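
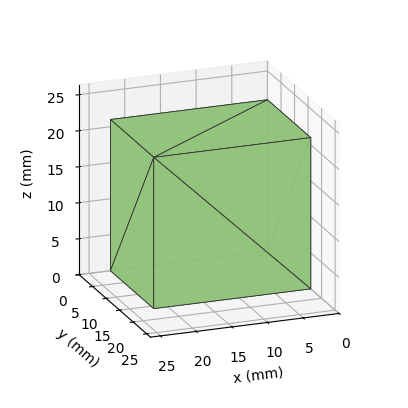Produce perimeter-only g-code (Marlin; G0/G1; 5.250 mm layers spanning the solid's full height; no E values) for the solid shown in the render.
Reading the render: the shape is a rectangular box, roughly 22 × 16 mm footprint and 21 mm tall (dimensions read to the nearest mm from the axis ticks). For the g-code, the solid's height is divided into equal slices at the stated Δz and each level perimeter traced with G1 moves after a G0 lift.

; perimeter-only toolpath
G21 ; units = mm
G90 ; absolute positioning
G28 ; home
; layer 1
G0 Z5.250
G0 X0.000 Y0.000
G1 X22.000 Y0.000
G1 X22.000 Y16.000
G1 X0.000 Y16.000
G1 X0.000 Y0.000
; layer 2
G0 Z10.500
G0 X0.000 Y0.000
G1 X22.000 Y0.000
G1 X22.000 Y16.000
G1 X0.000 Y16.000
G1 X0.000 Y0.000
; layer 3
G0 Z15.750
G0 X0.000 Y0.000
G1 X22.000 Y0.000
G1 X22.000 Y16.000
G1 X0.000 Y16.000
G1 X0.000 Y0.000
; layer 4
G0 Z21.000
G0 X0.000 Y0.000
G1 X22.000 Y0.000
G1 X22.000 Y16.000
G1 X0.000 Y16.000
G1 X0.000 Y0.000
M2 ; end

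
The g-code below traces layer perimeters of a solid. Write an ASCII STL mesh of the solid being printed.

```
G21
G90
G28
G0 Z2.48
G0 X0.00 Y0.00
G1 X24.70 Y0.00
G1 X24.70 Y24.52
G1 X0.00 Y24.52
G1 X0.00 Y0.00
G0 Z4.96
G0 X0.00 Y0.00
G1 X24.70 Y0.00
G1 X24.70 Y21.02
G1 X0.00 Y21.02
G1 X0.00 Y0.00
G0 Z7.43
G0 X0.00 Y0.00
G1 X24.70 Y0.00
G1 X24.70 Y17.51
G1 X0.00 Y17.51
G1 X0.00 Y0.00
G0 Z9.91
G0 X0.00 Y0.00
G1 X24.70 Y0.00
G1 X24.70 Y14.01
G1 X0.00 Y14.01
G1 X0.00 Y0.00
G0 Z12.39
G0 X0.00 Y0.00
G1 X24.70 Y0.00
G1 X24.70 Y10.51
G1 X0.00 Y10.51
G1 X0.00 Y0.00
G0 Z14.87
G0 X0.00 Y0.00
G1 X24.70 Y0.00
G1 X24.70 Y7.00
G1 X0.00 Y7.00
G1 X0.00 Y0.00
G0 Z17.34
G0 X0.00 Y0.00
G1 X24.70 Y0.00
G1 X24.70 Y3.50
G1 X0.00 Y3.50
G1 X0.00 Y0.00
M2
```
solid part
  facet normal 0.0000 0.0000 -1.0000
    outer loop
      vertex 24.70 28.02 0.00
      vertex 24.70 0.00 0.00
      vertex 0.00 0.00 0.00
    endloop
  endfacet
  facet normal 0.0000 0.0000 -1.0000
    outer loop
      vertex 0.00 28.02 0.00
      vertex 24.70 28.02 0.00
      vertex 0.00 0.00 0.00
    endloop
  endfacet
  facet normal 0.0000 -1.0000 0.0000
    outer loop
      vertex 0.00 0.00 0.00
      vertex 24.70 0.00 0.00
      vertex 24.70 0.00 19.82
    endloop
  endfacet
  facet normal 0.0000 -1.0000 0.0000
    outer loop
      vertex 0.00 0.00 0.00
      vertex 24.70 0.00 19.82
      vertex 0.00 0.00 19.82
    endloop
  endfacet
  facet normal 0.0000 0.5775 0.8164
    outer loop
      vertex 0.00 0.00 19.82
      vertex 24.70 0.00 19.82
      vertex 24.70 28.02 0.00
    endloop
  endfacet
  facet normal 0.0000 0.5775 0.8164
    outer loop
      vertex 0.00 0.00 19.82
      vertex 24.70 28.02 0.00
      vertex 0.00 28.02 0.00
    endloop
  endfacet
  facet normal -1.0000 0.0000 0.0000
    outer loop
      vertex 0.00 0.00 19.82
      vertex 0.00 28.02 0.00
      vertex 0.00 0.00 0.00
    endloop
  endfacet
  facet normal 1.0000 0.0000 0.0000
    outer loop
      vertex 24.70 0.00 0.00
      vertex 24.70 28.02 0.00
      vertex 24.70 0.00 19.82
    endloop
  endfacet
endsolid part

The G0 Z moves step by Δz≈2.48 mm. The G1 loops shrink linearly with z, so the solid tapers from its base footprint up to z≈19.8. Closing with a flat bottom cap and the tapered top and triangulating gives 8 facets — a wedge (ramp): 24.7 × 28 mm base, rising to 19.8 mm along the y=0 edge and sloping linearly to z=0 at y=28.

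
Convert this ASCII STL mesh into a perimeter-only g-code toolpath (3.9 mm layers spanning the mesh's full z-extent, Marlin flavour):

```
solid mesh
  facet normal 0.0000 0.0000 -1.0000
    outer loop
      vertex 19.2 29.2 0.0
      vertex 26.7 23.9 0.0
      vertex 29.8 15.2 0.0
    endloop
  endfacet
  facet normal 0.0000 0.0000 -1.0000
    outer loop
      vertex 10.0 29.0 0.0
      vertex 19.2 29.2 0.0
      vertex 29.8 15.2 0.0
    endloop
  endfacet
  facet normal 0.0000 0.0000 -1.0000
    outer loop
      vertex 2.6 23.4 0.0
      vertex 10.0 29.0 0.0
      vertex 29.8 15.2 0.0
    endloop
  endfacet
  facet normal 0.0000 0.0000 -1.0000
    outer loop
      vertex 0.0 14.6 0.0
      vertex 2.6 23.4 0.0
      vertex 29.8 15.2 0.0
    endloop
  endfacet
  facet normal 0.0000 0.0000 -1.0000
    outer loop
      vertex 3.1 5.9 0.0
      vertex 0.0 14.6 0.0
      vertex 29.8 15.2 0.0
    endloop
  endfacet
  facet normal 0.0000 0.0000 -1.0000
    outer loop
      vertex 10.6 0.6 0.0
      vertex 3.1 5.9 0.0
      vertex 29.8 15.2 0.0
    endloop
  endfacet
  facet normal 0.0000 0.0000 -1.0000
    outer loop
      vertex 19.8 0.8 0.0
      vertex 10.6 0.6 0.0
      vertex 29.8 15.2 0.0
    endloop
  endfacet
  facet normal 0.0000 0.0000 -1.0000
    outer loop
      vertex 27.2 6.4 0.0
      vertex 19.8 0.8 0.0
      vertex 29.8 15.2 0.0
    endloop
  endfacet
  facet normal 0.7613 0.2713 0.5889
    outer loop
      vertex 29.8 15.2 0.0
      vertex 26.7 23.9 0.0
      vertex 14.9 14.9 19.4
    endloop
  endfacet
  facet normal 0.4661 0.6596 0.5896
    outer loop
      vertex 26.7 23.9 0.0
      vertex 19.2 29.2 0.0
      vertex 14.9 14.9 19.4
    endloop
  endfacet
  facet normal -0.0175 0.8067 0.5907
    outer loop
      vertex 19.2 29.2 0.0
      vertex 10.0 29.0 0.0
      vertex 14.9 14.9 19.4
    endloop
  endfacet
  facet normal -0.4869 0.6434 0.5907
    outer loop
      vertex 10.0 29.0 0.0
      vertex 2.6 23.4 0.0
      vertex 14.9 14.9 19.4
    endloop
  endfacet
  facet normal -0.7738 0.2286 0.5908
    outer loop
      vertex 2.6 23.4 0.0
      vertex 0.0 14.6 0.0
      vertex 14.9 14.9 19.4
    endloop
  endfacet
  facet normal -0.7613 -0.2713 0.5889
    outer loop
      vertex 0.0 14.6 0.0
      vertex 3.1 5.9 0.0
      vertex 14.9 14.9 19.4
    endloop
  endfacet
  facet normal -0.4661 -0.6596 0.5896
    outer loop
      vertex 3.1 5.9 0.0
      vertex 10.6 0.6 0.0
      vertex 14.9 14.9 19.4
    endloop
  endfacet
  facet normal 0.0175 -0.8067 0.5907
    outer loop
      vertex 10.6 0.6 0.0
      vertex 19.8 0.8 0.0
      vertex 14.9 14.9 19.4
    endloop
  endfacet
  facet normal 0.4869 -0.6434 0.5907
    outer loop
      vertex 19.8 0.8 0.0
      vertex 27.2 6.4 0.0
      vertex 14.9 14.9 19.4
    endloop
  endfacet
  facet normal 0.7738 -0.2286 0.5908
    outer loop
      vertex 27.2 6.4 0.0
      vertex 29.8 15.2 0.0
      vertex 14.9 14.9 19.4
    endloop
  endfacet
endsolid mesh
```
; perimeter-only toolpath
G21 ; units = mm
G90 ; absolute positioning
G28 ; home
; layer 1
G0 Z3.9
G0 X26.8 Y15.1
G1 X24.3 Y22.1
G1 X18.3 Y26.3
G1 X11.0 Y26.2
G1 X5.1 Y21.7
G1 X3.0 Y14.7
G1 X5.5 Y7.7
G1 X11.5 Y3.5
G1 X18.8 Y3.6
G1 X24.7 Y8.1
G1 X26.8 Y15.1
; layer 2
G0 Z7.8
G0 X23.8 Y15.1
G1 X22.0 Y20.3
G1 X17.5 Y23.5
G1 X12.0 Y23.4
G1 X7.5 Y20.0
G1 X6.0 Y14.7
G1 X7.8 Y9.5
G1 X12.3 Y6.3
G1 X17.8 Y6.4
G1 X22.3 Y9.8
G1 X23.8 Y15.1
; layer 3
G0 Z11.6
G0 X20.9 Y15.0
G1 X19.6 Y18.5
G1 X16.6 Y20.6
G1 X12.9 Y20.5
G1 X10.0 Y18.3
G1 X8.9 Y14.8
G1 X10.2 Y11.3
G1 X13.2 Y9.2
G1 X16.9 Y9.3
G1 X19.8 Y11.5
G1 X20.9 Y15.0
; layer 4
G0 Z15.5
G0 X17.9 Y15.0
G1 X17.3 Y16.7
G1 X15.8 Y17.8
G1 X13.9 Y17.7
G1 X12.4 Y16.6
G1 X11.9 Y14.8
G1 X12.5 Y13.1
G1 X14.0 Y12.0
G1 X15.9 Y12.1
G1 X17.4 Y13.2
G1 X17.9 Y15.0
M2 ; end

The solid is a regular 10-sided pyramid, base circumscribed radius ≈ 14.9 mm, apex at z ≈ 19.4 mm. Slicing at Δz = 3.9 mm — 5 equal slices spanning the solid's height, so layer i sits at z = i·h/5 — gives 4 non-empty perimeters. Each is a 10-segment closed polygon; G0 lifts to the layer z and rapids to the start vertex, then G1 traces the edges. The cross-section shrinks linearly with z (the slice at the apex is degenerate and omitted).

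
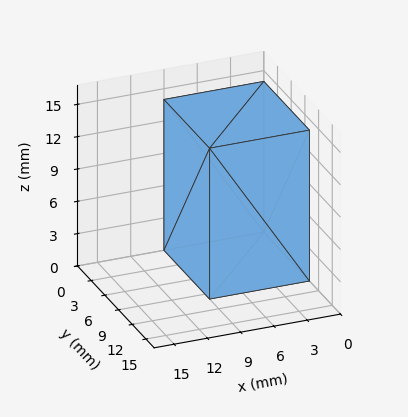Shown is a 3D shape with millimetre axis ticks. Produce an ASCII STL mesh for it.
Reading the render: the shape is a rectangular box, roughly 9 × 10 mm footprint and 14 mm tall (dimensions read to the nearest mm from the axis ticks). For the STL, each face is triangulated and given an outward normal.

solid part
  facet normal 0.0000 0.0000 -1.0000
    outer loop
      vertex 9.0 10.0 0.0
      vertex 9.0 0.0 0.0
      vertex 0.0 0.0 0.0
    endloop
  endfacet
  facet normal 0.0000 0.0000 -1.0000
    outer loop
      vertex 0.0 10.0 0.0
      vertex 9.0 10.0 0.0
      vertex 0.0 0.0 0.0
    endloop
  endfacet
  facet normal 0.0000 0.0000 1.0000
    outer loop
      vertex 0.0 0.0 14.0
      vertex 9.0 0.0 14.0
      vertex 9.0 10.0 14.0
    endloop
  endfacet
  facet normal 0.0000 0.0000 1.0000
    outer loop
      vertex 0.0 0.0 14.0
      vertex 9.0 10.0 14.0
      vertex 0.0 10.0 14.0
    endloop
  endfacet
  facet normal 0.0000 -1.0000 0.0000
    outer loop
      vertex 0.0 0.0 0.0
      vertex 9.0 0.0 0.0
      vertex 9.0 0.0 14.0
    endloop
  endfacet
  facet normal 0.0000 -1.0000 0.0000
    outer loop
      vertex 0.0 0.0 0.0
      vertex 9.0 0.0 14.0
      vertex 0.0 0.0 14.0
    endloop
  endfacet
  facet normal 0.0000 1.0000 0.0000
    outer loop
      vertex 9.0 10.0 14.0
      vertex 9.0 10.0 0.0
      vertex 0.0 10.0 0.0
    endloop
  endfacet
  facet normal 0.0000 1.0000 0.0000
    outer loop
      vertex 0.0 10.0 14.0
      vertex 9.0 10.0 14.0
      vertex 0.0 10.0 0.0
    endloop
  endfacet
  facet normal -1.0000 0.0000 0.0000
    outer loop
      vertex 0.0 10.0 14.0
      vertex 0.0 10.0 0.0
      vertex 0.0 0.0 0.0
    endloop
  endfacet
  facet normal -1.0000 0.0000 0.0000
    outer loop
      vertex 0.0 0.0 14.0
      vertex 0.0 10.0 14.0
      vertex 0.0 0.0 0.0
    endloop
  endfacet
  facet normal 1.0000 0.0000 0.0000
    outer loop
      vertex 9.0 0.0 0.0
      vertex 9.0 10.0 0.0
      vertex 9.0 10.0 14.0
    endloop
  endfacet
  facet normal 1.0000 0.0000 0.0000
    outer loop
      vertex 9.0 0.0 0.0
      vertex 9.0 10.0 14.0
      vertex 9.0 0.0 14.0
    endloop
  endfacet
endsolid part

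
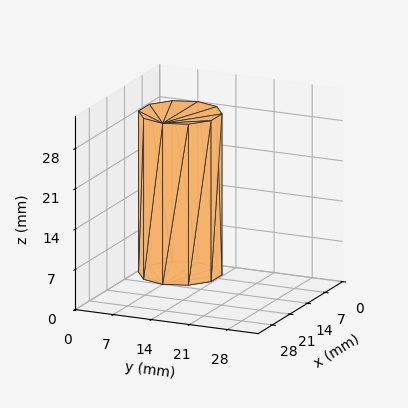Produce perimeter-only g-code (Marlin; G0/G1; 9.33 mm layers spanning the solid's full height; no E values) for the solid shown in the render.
Reading the render: the shape is a regular 10-sided prism (a cylinder approximated with 10 flat sides), circumscribed radius ≈ 7 mm, height ≈ 28 mm (dimensions read to the nearest mm from the axis ticks). For the g-code, the solid's height is divided into equal slices at the stated Δz and each level perimeter traced with G1 moves after a G0 lift.

; perimeter-only toolpath
G21 ; units = mm
G90 ; absolute positioning
G28 ; home
; layer 1
G0 Z9.33
G0 X14.00 Y7.00
G1 X12.66 Y11.11
G1 X9.16 Y13.66
G1 X4.84 Y13.66
G1 X1.34 Y11.11
G1 X0.00 Y7.00
G1 X1.34 Y2.89
G1 X4.84 Y0.34
G1 X9.16 Y0.34
G1 X12.66 Y2.89
G1 X14.00 Y7.00
; layer 2
G0 Z18.67
G0 X14.00 Y7.00
G1 X12.66 Y11.11
G1 X9.16 Y13.66
G1 X4.84 Y13.66
G1 X1.34 Y11.11
G1 X0.00 Y7.00
G1 X1.34 Y2.89
G1 X4.84 Y0.34
G1 X9.16 Y0.34
G1 X12.66 Y2.89
G1 X14.00 Y7.00
; layer 3
G0 Z28.00
G0 X14.00 Y7.00
G1 X12.66 Y11.11
G1 X9.16 Y13.66
G1 X4.84 Y13.66
G1 X1.34 Y11.11
G1 X0.00 Y7.00
G1 X1.34 Y2.89
G1 X4.84 Y0.34
G1 X9.16 Y0.34
G1 X12.66 Y2.89
G1 X14.00 Y7.00
M2 ; end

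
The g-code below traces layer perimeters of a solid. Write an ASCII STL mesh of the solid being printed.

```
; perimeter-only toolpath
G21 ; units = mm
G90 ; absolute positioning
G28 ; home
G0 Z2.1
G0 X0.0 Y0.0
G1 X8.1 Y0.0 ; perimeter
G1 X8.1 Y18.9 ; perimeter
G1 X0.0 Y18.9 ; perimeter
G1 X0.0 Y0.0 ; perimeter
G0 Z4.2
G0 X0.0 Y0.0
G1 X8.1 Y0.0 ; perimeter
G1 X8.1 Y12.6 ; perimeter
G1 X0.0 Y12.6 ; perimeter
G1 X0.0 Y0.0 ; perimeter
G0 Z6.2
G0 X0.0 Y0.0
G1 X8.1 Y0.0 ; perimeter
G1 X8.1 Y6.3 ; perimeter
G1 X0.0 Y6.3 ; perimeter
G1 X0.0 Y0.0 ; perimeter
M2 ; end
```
solid part
  facet normal 0.0000 0.0000 -1.0000
    outer loop
      vertex 8.1 25.2 0.0
      vertex 8.1 0.0 0.0
      vertex 0.0 0.0 0.0
    endloop
  endfacet
  facet normal 0.0000 0.0000 -1.0000
    outer loop
      vertex 0.0 25.2 0.0
      vertex 8.1 25.2 0.0
      vertex 0.0 0.0 0.0
    endloop
  endfacet
  facet normal 0.0000 -1.0000 0.0000
    outer loop
      vertex 0.0 0.0 0.0
      vertex 8.1 0.0 0.0
      vertex 8.1 0.0 8.3
    endloop
  endfacet
  facet normal 0.0000 -1.0000 0.0000
    outer loop
      vertex 0.0 0.0 0.0
      vertex 8.1 0.0 8.3
      vertex 0.0 0.0 8.3
    endloop
  endfacet
  facet normal 0.0000 0.3128 0.9498
    outer loop
      vertex 0.0 0.0 8.3
      vertex 8.1 0.0 8.3
      vertex 8.1 25.2 0.0
    endloop
  endfacet
  facet normal 0.0000 0.3128 0.9498
    outer loop
      vertex 0.0 0.0 8.3
      vertex 8.1 25.2 0.0
      vertex 0.0 25.2 0.0
    endloop
  endfacet
  facet normal -1.0000 0.0000 0.0000
    outer loop
      vertex 0.0 0.0 8.3
      vertex 0.0 25.2 0.0
      vertex 0.0 0.0 0.0
    endloop
  endfacet
  facet normal 1.0000 0.0000 0.0000
    outer loop
      vertex 8.1 0.0 0.0
      vertex 8.1 25.2 0.0
      vertex 8.1 0.0 8.3
    endloop
  endfacet
endsolid part

The G0 Z moves step by Δz≈2.1 mm. The G1 loops shrink linearly with z, so the solid tapers from its base footprint up to z≈8.3. Closing with a flat bottom cap and the tapered top and triangulating gives 8 facets — a wedge (ramp): 8.1 × 25.2 mm base, rising to 8.3 mm along the y=0 edge and sloping linearly to z=0 at y=25.2.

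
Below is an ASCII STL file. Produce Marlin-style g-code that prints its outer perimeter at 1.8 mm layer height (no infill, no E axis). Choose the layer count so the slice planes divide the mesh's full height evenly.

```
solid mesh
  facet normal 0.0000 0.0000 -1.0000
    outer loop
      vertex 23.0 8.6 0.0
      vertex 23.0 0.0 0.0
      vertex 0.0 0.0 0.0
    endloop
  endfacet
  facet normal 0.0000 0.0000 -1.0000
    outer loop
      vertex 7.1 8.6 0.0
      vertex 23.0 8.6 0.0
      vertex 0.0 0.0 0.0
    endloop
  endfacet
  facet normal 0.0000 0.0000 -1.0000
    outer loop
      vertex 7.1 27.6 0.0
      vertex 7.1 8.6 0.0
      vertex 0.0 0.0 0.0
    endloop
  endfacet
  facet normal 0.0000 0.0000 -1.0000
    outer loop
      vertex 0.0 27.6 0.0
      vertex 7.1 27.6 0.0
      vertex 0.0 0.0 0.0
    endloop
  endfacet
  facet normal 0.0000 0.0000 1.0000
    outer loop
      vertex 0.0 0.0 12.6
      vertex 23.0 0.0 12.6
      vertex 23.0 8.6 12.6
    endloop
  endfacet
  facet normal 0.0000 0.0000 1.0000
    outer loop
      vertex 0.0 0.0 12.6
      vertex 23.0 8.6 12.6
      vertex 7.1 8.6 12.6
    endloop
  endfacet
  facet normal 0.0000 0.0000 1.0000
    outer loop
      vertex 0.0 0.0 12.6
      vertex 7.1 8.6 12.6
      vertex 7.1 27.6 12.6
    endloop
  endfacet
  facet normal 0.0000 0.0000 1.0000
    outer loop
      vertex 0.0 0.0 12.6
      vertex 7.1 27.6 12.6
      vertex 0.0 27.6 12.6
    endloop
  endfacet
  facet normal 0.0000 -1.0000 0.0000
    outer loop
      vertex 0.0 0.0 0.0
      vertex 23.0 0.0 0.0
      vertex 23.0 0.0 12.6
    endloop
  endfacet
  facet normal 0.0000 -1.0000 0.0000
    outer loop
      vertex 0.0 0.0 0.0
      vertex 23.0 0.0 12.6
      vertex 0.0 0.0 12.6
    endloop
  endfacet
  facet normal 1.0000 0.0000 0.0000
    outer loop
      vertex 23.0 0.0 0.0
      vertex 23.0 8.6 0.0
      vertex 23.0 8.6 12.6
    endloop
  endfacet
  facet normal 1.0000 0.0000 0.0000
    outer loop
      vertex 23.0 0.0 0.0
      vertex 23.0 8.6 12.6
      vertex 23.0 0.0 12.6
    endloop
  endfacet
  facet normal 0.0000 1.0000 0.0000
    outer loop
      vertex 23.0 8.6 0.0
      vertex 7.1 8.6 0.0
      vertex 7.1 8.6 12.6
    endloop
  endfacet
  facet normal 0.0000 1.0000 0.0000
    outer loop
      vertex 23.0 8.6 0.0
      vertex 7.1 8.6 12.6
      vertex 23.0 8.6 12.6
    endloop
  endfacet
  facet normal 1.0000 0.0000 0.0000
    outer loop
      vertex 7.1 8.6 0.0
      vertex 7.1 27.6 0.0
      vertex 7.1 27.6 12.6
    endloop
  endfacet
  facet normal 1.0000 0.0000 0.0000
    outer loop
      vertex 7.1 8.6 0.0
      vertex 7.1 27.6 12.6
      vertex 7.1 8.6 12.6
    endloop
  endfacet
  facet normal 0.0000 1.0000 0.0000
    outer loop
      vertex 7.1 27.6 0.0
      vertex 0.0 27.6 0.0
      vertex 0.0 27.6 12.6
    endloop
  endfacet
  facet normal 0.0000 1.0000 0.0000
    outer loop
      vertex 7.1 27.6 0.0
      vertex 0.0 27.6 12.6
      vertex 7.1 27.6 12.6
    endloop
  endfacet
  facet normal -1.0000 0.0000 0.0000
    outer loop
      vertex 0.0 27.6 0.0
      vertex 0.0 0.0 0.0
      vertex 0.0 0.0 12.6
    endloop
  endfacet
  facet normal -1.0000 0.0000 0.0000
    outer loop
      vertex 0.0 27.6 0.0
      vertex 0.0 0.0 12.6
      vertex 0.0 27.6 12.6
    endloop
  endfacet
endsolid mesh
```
; perimeter-only toolpath
G21 ; units = mm
G90 ; absolute positioning
G28 ; home
; layer 1
G0 Z1.8
G0 X0.0 Y0.0
G1 X23.0 Y0.0
G1 X23.0 Y8.6
G1 X7.1 Y8.6
G1 X7.1 Y27.6
G1 X0.0 Y27.6
G1 X0.0 Y0.0
; layer 2
G0 Z3.6
G0 X0.0 Y0.0
G1 X23.0 Y0.0
G1 X23.0 Y8.6
G1 X7.1 Y8.6
G1 X7.1 Y27.6
G1 X0.0 Y27.6
G1 X0.0 Y0.0
; layer 3
G0 Z5.4
G0 X0.0 Y0.0
G1 X23.0 Y0.0
G1 X23.0 Y8.6
G1 X7.1 Y8.6
G1 X7.1 Y27.6
G1 X0.0 Y27.6
G1 X0.0 Y0.0
; layer 4
G0 Z7.2
G0 X0.0 Y0.0
G1 X23.0 Y0.0
G1 X23.0 Y8.6
G1 X7.1 Y8.6
G1 X7.1 Y27.6
G1 X0.0 Y27.6
G1 X0.0 Y0.0
; layer 5
G0 Z9.0
G0 X0.0 Y0.0
G1 X23.0 Y0.0
G1 X23.0 Y8.6
G1 X7.1 Y8.6
G1 X7.1 Y27.6
G1 X0.0 Y27.6
G1 X0.0 Y0.0
; layer 6
G0 Z10.8
G0 X0.0 Y0.0
G1 X23.0 Y0.0
G1 X23.0 Y8.6
G1 X7.1 Y8.6
G1 X7.1 Y27.6
G1 X0.0 Y27.6
G1 X0.0 Y0.0
; layer 7
G0 Z12.6
G0 X0.0 Y0.0
G1 X23.0 Y0.0
G1 X23.0 Y8.6
G1 X7.1 Y8.6
G1 X7.1 Y27.6
G1 X0.0 Y27.6
G1 X0.0 Y0.0
M2 ; end

The solid is an L-shaped prism: outer 23 × 27.6 mm, arm thicknesses ≈ 8.6 mm (horizontal) and 7.1 mm (vertical), extruded 12.6 mm in z. Slicing at Δz = 1.8 mm — 7 equal slices spanning the solid's height, so layer i sits at z = i·h/7 — gives 7 non-empty perimeters. Each is a 6-segment closed polygon; G0 lifts to the layer z and rapids to the start vertex, then G1 traces the edges.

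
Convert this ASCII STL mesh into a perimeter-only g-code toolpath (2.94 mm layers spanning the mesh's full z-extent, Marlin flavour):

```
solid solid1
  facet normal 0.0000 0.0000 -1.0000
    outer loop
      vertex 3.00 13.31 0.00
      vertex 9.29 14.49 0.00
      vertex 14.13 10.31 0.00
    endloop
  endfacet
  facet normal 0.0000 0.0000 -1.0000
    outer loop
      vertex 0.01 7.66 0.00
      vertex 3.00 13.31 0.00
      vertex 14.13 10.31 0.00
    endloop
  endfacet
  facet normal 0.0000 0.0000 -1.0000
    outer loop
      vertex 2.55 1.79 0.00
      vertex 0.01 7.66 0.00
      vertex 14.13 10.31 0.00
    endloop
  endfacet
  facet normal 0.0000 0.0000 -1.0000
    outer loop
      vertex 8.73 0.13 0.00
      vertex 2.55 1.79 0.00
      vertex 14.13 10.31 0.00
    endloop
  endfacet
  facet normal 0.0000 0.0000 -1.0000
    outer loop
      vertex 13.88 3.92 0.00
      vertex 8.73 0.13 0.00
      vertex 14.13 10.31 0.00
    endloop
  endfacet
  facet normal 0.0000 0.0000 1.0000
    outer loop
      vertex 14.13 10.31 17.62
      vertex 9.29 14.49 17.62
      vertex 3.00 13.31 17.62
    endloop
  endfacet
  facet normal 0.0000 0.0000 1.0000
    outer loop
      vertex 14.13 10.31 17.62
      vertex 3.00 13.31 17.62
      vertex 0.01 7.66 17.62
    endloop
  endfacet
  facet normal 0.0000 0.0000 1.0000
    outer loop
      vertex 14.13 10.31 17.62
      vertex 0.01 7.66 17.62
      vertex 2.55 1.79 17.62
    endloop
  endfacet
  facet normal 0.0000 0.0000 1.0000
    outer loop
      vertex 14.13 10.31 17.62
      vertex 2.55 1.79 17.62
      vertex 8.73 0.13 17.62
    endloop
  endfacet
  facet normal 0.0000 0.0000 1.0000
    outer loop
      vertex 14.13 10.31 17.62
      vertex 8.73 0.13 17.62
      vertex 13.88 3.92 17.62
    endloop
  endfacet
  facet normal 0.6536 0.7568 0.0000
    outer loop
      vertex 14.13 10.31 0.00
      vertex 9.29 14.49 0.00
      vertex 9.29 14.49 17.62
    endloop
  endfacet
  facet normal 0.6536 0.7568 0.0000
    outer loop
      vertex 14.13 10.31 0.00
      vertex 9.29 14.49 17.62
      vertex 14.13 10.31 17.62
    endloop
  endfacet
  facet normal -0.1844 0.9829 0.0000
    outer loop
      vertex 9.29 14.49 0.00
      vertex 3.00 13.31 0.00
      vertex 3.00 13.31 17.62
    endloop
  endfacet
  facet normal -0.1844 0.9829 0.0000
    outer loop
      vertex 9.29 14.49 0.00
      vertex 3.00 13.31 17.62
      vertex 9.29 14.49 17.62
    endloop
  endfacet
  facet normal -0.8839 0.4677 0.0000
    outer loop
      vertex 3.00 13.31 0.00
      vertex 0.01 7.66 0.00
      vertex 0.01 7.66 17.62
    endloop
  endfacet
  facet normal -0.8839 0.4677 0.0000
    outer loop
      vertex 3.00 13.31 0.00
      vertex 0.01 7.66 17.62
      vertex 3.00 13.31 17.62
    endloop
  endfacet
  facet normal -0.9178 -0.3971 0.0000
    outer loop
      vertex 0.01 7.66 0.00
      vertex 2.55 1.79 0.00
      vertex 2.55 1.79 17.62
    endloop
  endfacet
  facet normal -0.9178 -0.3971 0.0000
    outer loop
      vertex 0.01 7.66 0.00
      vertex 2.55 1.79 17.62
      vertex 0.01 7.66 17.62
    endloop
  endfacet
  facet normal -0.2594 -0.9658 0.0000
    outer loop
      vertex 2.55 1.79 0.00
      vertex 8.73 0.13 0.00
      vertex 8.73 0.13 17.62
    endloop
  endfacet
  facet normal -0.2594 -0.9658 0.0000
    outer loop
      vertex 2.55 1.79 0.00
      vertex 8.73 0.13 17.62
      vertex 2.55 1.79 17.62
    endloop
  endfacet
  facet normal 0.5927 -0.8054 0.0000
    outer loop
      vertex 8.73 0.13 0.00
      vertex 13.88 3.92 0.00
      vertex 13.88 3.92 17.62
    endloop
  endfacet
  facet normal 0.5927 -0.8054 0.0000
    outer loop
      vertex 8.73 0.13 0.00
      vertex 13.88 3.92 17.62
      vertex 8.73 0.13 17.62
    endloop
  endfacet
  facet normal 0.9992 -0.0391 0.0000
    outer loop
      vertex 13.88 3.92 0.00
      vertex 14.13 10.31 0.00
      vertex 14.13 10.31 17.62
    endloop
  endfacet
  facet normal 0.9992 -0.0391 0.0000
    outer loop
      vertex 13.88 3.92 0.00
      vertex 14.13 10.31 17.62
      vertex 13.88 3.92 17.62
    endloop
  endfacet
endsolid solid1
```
; perimeter-only toolpath
G21 ; units = mm
G90 ; absolute positioning
G28 ; home
; layer 1
G0 Z2.94
G0 X14.13 Y10.31
G1 X9.29 Y14.49
G1 X3.00 Y13.31
G1 X0.01 Y7.66
G1 X2.55 Y1.79
G1 X8.73 Y0.13
G1 X13.88 Y3.92
G1 X14.13 Y10.31
; layer 2
G0 Z5.87
G0 X14.13 Y10.31
G1 X9.29 Y14.49
G1 X3.00 Y13.31
G1 X0.01 Y7.66
G1 X2.55 Y1.79
G1 X8.73 Y0.13
G1 X13.88 Y3.92
G1 X14.13 Y10.31
; layer 3
G0 Z8.81
G0 X14.13 Y10.31
G1 X9.29 Y14.49
G1 X3.00 Y13.31
G1 X0.01 Y7.66
G1 X2.55 Y1.79
G1 X8.73 Y0.13
G1 X13.88 Y3.92
G1 X14.13 Y10.31
; layer 4
G0 Z11.75
G0 X14.13 Y10.31
G1 X9.29 Y14.49
G1 X3.00 Y13.31
G1 X0.01 Y7.66
G1 X2.55 Y1.79
G1 X8.73 Y0.13
G1 X13.88 Y3.92
G1 X14.13 Y10.31
; layer 5
G0 Z14.68
G0 X14.13 Y10.31
G1 X9.29 Y14.49
G1 X3.00 Y13.31
G1 X0.01 Y7.66
G1 X2.55 Y1.79
G1 X8.73 Y0.13
G1 X13.88 Y3.92
G1 X14.13 Y10.31
; layer 6
G0 Z17.62
G0 X14.13 Y10.31
G1 X9.29 Y14.49
G1 X3.00 Y13.31
G1 X0.01 Y7.66
G1 X2.55 Y1.79
G1 X8.73 Y0.13
G1 X13.88 Y3.92
G1 X14.13 Y10.31
M2 ; end

The solid is a regular 7-sided prism (a cylinder approximated with 7 flat sides), circumscribed radius ≈ 7.37 mm, height ≈ 17.6 mm. Slicing at Δz = 2.94 mm — 6 equal slices spanning the solid's height, so layer i sits at z = i·h/6 — gives 6 non-empty perimeters. Each is a 7-segment closed polygon; G0 lifts to the layer z and rapids to the start vertex, then G1 traces the edges.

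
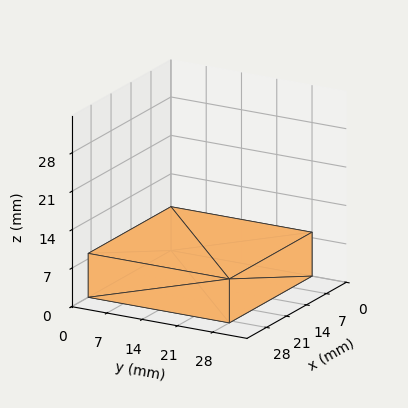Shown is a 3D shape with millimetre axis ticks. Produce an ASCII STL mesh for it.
Reading the render: the shape is a rectangular box, roughly 29 × 28 mm footprint and 8 mm tall (dimensions read to the nearest mm from the axis ticks). For the STL, each face is triangulated and given an outward normal.

solid part
  facet normal 0.0000 0.0000 -1.0000
    outer loop
      vertex 29.000 28.000 0.000
      vertex 29.000 0.000 0.000
      vertex 0.000 0.000 0.000
    endloop
  endfacet
  facet normal 0.0000 0.0000 -1.0000
    outer loop
      vertex 0.000 28.000 0.000
      vertex 29.000 28.000 0.000
      vertex 0.000 0.000 0.000
    endloop
  endfacet
  facet normal 0.0000 0.0000 1.0000
    outer loop
      vertex 0.000 0.000 8.000
      vertex 29.000 0.000 8.000
      vertex 29.000 28.000 8.000
    endloop
  endfacet
  facet normal 0.0000 0.0000 1.0000
    outer loop
      vertex 0.000 0.000 8.000
      vertex 29.000 28.000 8.000
      vertex 0.000 28.000 8.000
    endloop
  endfacet
  facet normal 0.0000 -1.0000 0.0000
    outer loop
      vertex 0.000 0.000 0.000
      vertex 29.000 0.000 0.000
      vertex 29.000 0.000 8.000
    endloop
  endfacet
  facet normal 0.0000 -1.0000 0.0000
    outer loop
      vertex 0.000 0.000 0.000
      vertex 29.000 0.000 8.000
      vertex 0.000 0.000 8.000
    endloop
  endfacet
  facet normal 0.0000 1.0000 0.0000
    outer loop
      vertex 29.000 28.000 8.000
      vertex 29.000 28.000 0.000
      vertex 0.000 28.000 0.000
    endloop
  endfacet
  facet normal 0.0000 1.0000 0.0000
    outer loop
      vertex 0.000 28.000 8.000
      vertex 29.000 28.000 8.000
      vertex 0.000 28.000 0.000
    endloop
  endfacet
  facet normal -1.0000 0.0000 0.0000
    outer loop
      vertex 0.000 28.000 8.000
      vertex 0.000 28.000 0.000
      vertex 0.000 0.000 0.000
    endloop
  endfacet
  facet normal -1.0000 0.0000 0.0000
    outer loop
      vertex 0.000 0.000 8.000
      vertex 0.000 28.000 8.000
      vertex 0.000 0.000 0.000
    endloop
  endfacet
  facet normal 1.0000 0.0000 0.0000
    outer loop
      vertex 29.000 0.000 0.000
      vertex 29.000 28.000 0.000
      vertex 29.000 28.000 8.000
    endloop
  endfacet
  facet normal 1.0000 0.0000 0.0000
    outer loop
      vertex 29.000 0.000 0.000
      vertex 29.000 28.000 8.000
      vertex 29.000 0.000 8.000
    endloop
  endfacet
endsolid part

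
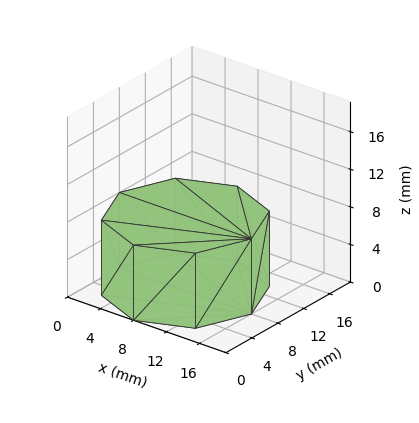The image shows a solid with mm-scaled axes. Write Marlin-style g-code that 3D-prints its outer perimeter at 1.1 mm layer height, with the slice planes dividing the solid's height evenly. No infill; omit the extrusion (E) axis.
Reading the render: the shape is a regular 8-sided prism (a cylinder approximated with 8 flat sides), circumscribed radius ≈ 8 mm, height ≈ 8 mm (dimensions read to the nearest mm from the axis ticks). For the g-code, the solid's height is divided into equal slices at the stated Δz and each level perimeter traced with G1 moves after a G0 lift.

; perimeter-only toolpath
G21 ; units = mm
G90 ; absolute positioning
G28 ; home
; layer 1
G0 Z1.1
G0 X16.0 Y8.0
G1 X13.7 Y13.7
G1 X8.0 Y16.0
G1 X2.3 Y13.7
G1 X0.0 Y8.0
G1 X2.3 Y2.3
G1 X8.0 Y0.0
G1 X13.7 Y2.3
G1 X16.0 Y8.0
; layer 2
G0 Z2.3
G0 X16.0 Y8.0
G1 X13.7 Y13.7
G1 X8.0 Y16.0
G1 X2.3 Y13.7
G1 X0.0 Y8.0
G1 X2.3 Y2.3
G1 X8.0 Y0.0
G1 X13.7 Y2.3
G1 X16.0 Y8.0
; layer 3
G0 Z3.4
G0 X16.0 Y8.0
G1 X13.7 Y13.7
G1 X8.0 Y16.0
G1 X2.3 Y13.7
G1 X0.0 Y8.0
G1 X2.3 Y2.3
G1 X8.0 Y0.0
G1 X13.7 Y2.3
G1 X16.0 Y8.0
; layer 4
G0 Z4.6
G0 X16.0 Y8.0
G1 X13.7 Y13.7
G1 X8.0 Y16.0
G1 X2.3 Y13.7
G1 X0.0 Y8.0
G1 X2.3 Y2.3
G1 X8.0 Y0.0
G1 X13.7 Y2.3
G1 X16.0 Y8.0
; layer 5
G0 Z5.7
G0 X16.0 Y8.0
G1 X13.7 Y13.7
G1 X8.0 Y16.0
G1 X2.3 Y13.7
G1 X0.0 Y8.0
G1 X2.3 Y2.3
G1 X8.0 Y0.0
G1 X13.7 Y2.3
G1 X16.0 Y8.0
; layer 6
G0 Z6.9
G0 X16.0 Y8.0
G1 X13.7 Y13.7
G1 X8.0 Y16.0
G1 X2.3 Y13.7
G1 X0.0 Y8.0
G1 X2.3 Y2.3
G1 X8.0 Y0.0
G1 X13.7 Y2.3
G1 X16.0 Y8.0
; layer 7
G0 Z8.0
G0 X16.0 Y8.0
G1 X13.7 Y13.7
G1 X8.0 Y16.0
G1 X2.3 Y13.7
G1 X0.0 Y8.0
G1 X2.3 Y2.3
G1 X8.0 Y0.0
G1 X13.7 Y2.3
G1 X16.0 Y8.0
M2 ; end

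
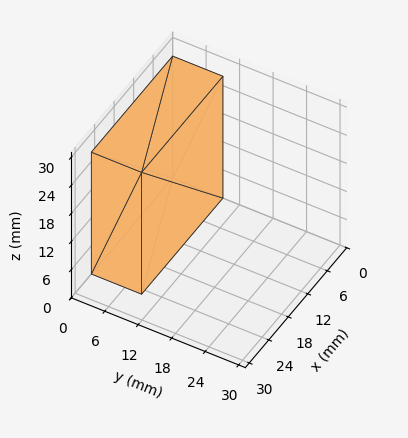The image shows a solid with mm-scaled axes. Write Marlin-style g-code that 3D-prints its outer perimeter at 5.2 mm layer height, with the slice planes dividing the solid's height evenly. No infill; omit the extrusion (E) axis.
Reading the render: the shape is a rectangular box, roughly 25 × 9 mm footprint and 26 mm tall (dimensions read to the nearest mm from the axis ticks). For the g-code, the solid's height is divided into equal slices at the stated Δz and each level perimeter traced with G1 moves after a G0 lift.

; perimeter-only toolpath
G21 ; units = mm
G90 ; absolute positioning
G28 ; home
; layer 1
G0 Z5.2
G0 X0.0 Y0.0
G1 X25.0 Y0.0
G1 X25.0 Y9.0
G1 X0.0 Y9.0
G1 X0.0 Y0.0
; layer 2
G0 Z10.4
G0 X0.0 Y0.0
G1 X25.0 Y0.0
G1 X25.0 Y9.0
G1 X0.0 Y9.0
G1 X0.0 Y0.0
; layer 3
G0 Z15.6
G0 X0.0 Y0.0
G1 X25.0 Y0.0
G1 X25.0 Y9.0
G1 X0.0 Y9.0
G1 X0.0 Y0.0
; layer 4
G0 Z20.8
G0 X0.0 Y0.0
G1 X25.0 Y0.0
G1 X25.0 Y9.0
G1 X0.0 Y9.0
G1 X0.0 Y0.0
; layer 5
G0 Z26.0
G0 X0.0 Y0.0
G1 X25.0 Y0.0
G1 X25.0 Y9.0
G1 X0.0 Y9.0
G1 X0.0 Y0.0
M2 ; end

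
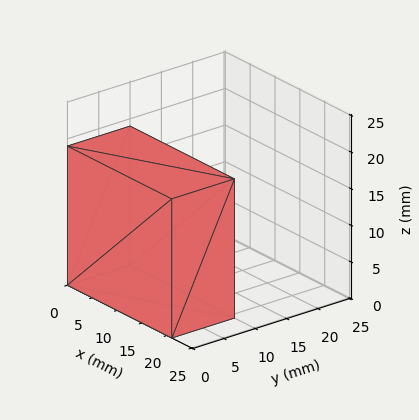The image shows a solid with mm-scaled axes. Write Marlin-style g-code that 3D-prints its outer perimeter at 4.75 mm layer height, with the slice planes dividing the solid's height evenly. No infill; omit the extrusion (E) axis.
Reading the render: the shape is a rectangular box, roughly 21 × 10 mm footprint and 19 mm tall (dimensions read to the nearest mm from the axis ticks). For the g-code, the solid's height is divided into equal slices at the stated Δz and each level perimeter traced with G1 moves after a G0 lift.

; perimeter-only toolpath
G21 ; units = mm
G90 ; absolute positioning
G28 ; home
; layer 1
G0 Z4.75
G0 X0.00 Y0.00
G1 X21.00 Y0.00
G1 X21.00 Y10.00
G1 X0.00 Y10.00
G1 X0.00 Y0.00
; layer 2
G0 Z9.50
G0 X0.00 Y0.00
G1 X21.00 Y0.00
G1 X21.00 Y10.00
G1 X0.00 Y10.00
G1 X0.00 Y0.00
; layer 3
G0 Z14.25
G0 X0.00 Y0.00
G1 X21.00 Y0.00
G1 X21.00 Y10.00
G1 X0.00 Y10.00
G1 X0.00 Y0.00
; layer 4
G0 Z19.00
G0 X0.00 Y0.00
G1 X21.00 Y0.00
G1 X21.00 Y10.00
G1 X0.00 Y10.00
G1 X0.00 Y0.00
M2 ; end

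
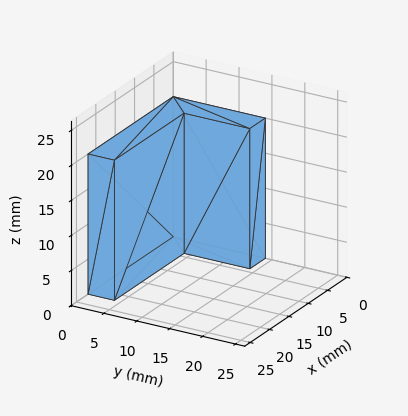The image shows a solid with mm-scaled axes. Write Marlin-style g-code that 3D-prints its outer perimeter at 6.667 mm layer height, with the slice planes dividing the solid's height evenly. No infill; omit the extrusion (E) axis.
Reading the render: the shape is an L-shaped prism: outer 22 × 14 mm, arm thicknesses ≈ 4 mm (horizontal) and 4 mm (vertical), extruded 20 mm in z (dimensions read to the nearest mm from the axis ticks). For the g-code, the solid's height is divided into equal slices at the stated Δz and each level perimeter traced with G1 moves after a G0 lift.

; perimeter-only toolpath
G21 ; units = mm
G90 ; absolute positioning
G28 ; home
; layer 1
G0 Z6.667
G0 X0.000 Y0.000
G1 X22.000 Y0.000
G1 X22.000 Y4.000
G1 X4.000 Y4.000
G1 X4.000 Y14.000
G1 X0.000 Y14.000
G1 X0.000 Y0.000
; layer 2
G0 Z13.333
G0 X0.000 Y0.000
G1 X22.000 Y0.000
G1 X22.000 Y4.000
G1 X4.000 Y4.000
G1 X4.000 Y14.000
G1 X0.000 Y14.000
G1 X0.000 Y0.000
; layer 3
G0 Z20.000
G0 X0.000 Y0.000
G1 X22.000 Y0.000
G1 X22.000 Y4.000
G1 X4.000 Y4.000
G1 X4.000 Y14.000
G1 X0.000 Y14.000
G1 X0.000 Y0.000
M2 ; end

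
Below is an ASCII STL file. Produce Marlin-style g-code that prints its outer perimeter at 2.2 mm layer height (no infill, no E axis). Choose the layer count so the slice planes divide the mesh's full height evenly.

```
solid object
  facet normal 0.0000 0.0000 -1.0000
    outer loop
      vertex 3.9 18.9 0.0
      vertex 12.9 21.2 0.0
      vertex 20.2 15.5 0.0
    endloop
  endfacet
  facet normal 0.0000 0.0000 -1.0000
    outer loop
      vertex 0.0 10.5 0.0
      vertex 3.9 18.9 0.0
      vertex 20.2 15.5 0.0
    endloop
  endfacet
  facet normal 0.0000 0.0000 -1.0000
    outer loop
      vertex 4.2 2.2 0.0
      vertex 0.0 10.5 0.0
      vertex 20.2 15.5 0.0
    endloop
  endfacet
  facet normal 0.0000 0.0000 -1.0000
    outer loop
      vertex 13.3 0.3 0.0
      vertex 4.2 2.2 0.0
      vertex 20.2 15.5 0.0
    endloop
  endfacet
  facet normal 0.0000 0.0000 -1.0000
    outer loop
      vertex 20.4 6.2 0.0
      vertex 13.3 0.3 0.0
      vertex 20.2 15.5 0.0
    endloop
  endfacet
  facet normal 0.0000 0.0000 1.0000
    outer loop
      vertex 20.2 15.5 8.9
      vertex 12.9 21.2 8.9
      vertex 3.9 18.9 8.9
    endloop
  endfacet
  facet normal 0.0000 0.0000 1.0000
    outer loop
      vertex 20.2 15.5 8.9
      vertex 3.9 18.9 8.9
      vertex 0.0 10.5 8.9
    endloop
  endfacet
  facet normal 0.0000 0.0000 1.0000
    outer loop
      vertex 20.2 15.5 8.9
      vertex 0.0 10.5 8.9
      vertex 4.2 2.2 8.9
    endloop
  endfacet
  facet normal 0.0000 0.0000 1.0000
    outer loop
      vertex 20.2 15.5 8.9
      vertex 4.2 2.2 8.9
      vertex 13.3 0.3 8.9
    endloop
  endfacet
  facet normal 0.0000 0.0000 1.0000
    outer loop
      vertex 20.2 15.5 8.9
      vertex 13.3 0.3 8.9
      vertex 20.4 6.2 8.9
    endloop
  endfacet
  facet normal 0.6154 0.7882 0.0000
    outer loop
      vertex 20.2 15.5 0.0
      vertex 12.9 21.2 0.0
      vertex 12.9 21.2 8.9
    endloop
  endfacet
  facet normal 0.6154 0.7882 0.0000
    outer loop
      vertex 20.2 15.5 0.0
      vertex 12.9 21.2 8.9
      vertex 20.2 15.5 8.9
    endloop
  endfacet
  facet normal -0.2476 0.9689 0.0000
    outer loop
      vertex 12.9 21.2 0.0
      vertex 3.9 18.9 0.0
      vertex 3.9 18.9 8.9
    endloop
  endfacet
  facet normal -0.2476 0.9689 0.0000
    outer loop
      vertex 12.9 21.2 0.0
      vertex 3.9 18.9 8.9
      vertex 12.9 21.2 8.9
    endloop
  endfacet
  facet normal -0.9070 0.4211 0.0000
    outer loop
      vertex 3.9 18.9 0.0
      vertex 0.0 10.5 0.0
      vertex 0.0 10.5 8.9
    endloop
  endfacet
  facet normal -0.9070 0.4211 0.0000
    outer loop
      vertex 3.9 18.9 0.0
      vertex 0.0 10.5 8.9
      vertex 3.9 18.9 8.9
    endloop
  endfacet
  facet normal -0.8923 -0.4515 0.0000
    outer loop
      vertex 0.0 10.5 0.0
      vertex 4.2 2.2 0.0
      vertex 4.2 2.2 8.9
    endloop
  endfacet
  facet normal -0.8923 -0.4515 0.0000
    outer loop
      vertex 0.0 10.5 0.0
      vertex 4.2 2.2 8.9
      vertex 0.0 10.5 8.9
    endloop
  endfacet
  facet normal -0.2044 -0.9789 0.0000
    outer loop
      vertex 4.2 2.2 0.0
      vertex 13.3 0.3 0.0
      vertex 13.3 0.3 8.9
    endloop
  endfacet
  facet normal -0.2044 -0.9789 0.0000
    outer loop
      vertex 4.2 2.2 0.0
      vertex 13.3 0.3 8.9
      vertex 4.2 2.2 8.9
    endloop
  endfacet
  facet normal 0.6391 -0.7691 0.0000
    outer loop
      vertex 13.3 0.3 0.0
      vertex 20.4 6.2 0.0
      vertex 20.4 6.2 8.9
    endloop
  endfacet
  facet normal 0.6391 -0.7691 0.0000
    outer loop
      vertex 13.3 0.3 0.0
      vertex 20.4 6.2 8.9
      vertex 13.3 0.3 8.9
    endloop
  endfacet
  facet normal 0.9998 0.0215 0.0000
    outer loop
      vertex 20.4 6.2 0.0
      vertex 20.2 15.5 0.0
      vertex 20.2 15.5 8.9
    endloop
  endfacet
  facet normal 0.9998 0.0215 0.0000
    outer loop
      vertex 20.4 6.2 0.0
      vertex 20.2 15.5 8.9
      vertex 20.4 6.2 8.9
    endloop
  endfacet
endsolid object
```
; perimeter-only toolpath
G21 ; units = mm
G90 ; absolute positioning
G28 ; home
; layer 1
G0 Z2.2
G0 X20.2 Y15.5
G1 X12.9 Y21.2
G1 X3.9 Y18.9
G1 X0.0 Y10.5
G1 X4.2 Y2.2
G1 X13.3 Y0.3
G1 X20.4 Y6.2
G1 X20.2 Y15.5
; layer 2
G0 Z4.5
G0 X20.2 Y15.5
G1 X12.9 Y21.2
G1 X3.9 Y18.9
G1 X0.0 Y10.5
G1 X4.2 Y2.2
G1 X13.3 Y0.3
G1 X20.4 Y6.2
G1 X20.2 Y15.5
; layer 3
G0 Z6.7
G0 X20.2 Y15.5
G1 X12.9 Y21.2
G1 X3.9 Y18.9
G1 X0.0 Y10.5
G1 X4.2 Y2.2
G1 X13.3 Y0.3
G1 X20.4 Y6.2
G1 X20.2 Y15.5
; layer 4
G0 Z8.9
G0 X20.2 Y15.5
G1 X12.9 Y21.2
G1 X3.9 Y18.9
G1 X0.0 Y10.5
G1 X4.2 Y2.2
G1 X13.3 Y0.3
G1 X20.4 Y6.2
G1 X20.2 Y15.5
M2 ; end

The solid is a regular 7-sided prism (a cylinder approximated with 7 flat sides), circumscribed radius ≈ 10.7 mm, height ≈ 8.9 mm. Slicing at Δz = 2.2 mm — 4 equal slices spanning the solid's height, so layer i sits at z = i·h/4 — gives 4 non-empty perimeters. Each is a 7-segment closed polygon; G0 lifts to the layer z and rapids to the start vertex, then G1 traces the edges.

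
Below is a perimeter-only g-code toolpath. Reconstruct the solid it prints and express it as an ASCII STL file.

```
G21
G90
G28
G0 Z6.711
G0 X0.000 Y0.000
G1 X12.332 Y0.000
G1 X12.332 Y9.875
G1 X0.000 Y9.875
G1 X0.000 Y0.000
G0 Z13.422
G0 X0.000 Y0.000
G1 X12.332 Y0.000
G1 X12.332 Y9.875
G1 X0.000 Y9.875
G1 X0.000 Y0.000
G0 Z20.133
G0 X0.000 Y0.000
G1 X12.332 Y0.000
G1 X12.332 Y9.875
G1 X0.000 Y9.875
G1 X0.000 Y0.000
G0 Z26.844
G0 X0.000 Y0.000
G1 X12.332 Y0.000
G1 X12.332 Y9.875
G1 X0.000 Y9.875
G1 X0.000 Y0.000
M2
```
solid part
  facet normal 0.0000 0.0000 -1.0000
    outer loop
      vertex 12.332 9.875 0.000
      vertex 12.332 0.000 0.000
      vertex 0.000 0.000 0.000
    endloop
  endfacet
  facet normal 0.0000 0.0000 -1.0000
    outer loop
      vertex 0.000 9.875 0.000
      vertex 12.332 9.875 0.000
      vertex 0.000 0.000 0.000
    endloop
  endfacet
  facet normal 0.0000 0.0000 1.0000
    outer loop
      vertex 0.000 0.000 26.844
      vertex 12.332 0.000 26.844
      vertex 12.332 9.875 26.844
    endloop
  endfacet
  facet normal 0.0000 0.0000 1.0000
    outer loop
      vertex 0.000 0.000 26.844
      vertex 12.332 9.875 26.844
      vertex 0.000 9.875 26.844
    endloop
  endfacet
  facet normal 0.0000 -1.0000 0.0000
    outer loop
      vertex 0.000 0.000 0.000
      vertex 12.332 0.000 0.000
      vertex 12.332 0.000 26.844
    endloop
  endfacet
  facet normal 0.0000 -1.0000 0.0000
    outer loop
      vertex 0.000 0.000 0.000
      vertex 12.332 0.000 26.844
      vertex 0.000 0.000 26.844
    endloop
  endfacet
  facet normal 0.0000 1.0000 0.0000
    outer loop
      vertex 12.332 9.875 26.844
      vertex 12.332 9.875 0.000
      vertex 0.000 9.875 0.000
    endloop
  endfacet
  facet normal 0.0000 1.0000 0.0000
    outer loop
      vertex 0.000 9.875 26.844
      vertex 12.332 9.875 26.844
      vertex 0.000 9.875 0.000
    endloop
  endfacet
  facet normal -1.0000 0.0000 0.0000
    outer loop
      vertex 0.000 9.875 26.844
      vertex 0.000 9.875 0.000
      vertex 0.000 0.000 0.000
    endloop
  endfacet
  facet normal -1.0000 0.0000 0.0000
    outer loop
      vertex 0.000 0.000 26.844
      vertex 0.000 9.875 26.844
      vertex 0.000 0.000 0.000
    endloop
  endfacet
  facet normal 1.0000 0.0000 0.0000
    outer loop
      vertex 12.332 0.000 0.000
      vertex 12.332 9.875 0.000
      vertex 12.332 9.875 26.844
    endloop
  endfacet
  facet normal 1.0000 0.0000 0.0000
    outer loop
      vertex 12.332 0.000 0.000
      vertex 12.332 9.875 26.844
      vertex 12.332 0.000 26.844
    endloop
  endfacet
endsolid part

The G0 Z moves step by Δz≈6.711 mm. Every layer's G1 loop is the same polygon, so the solid is a straight extrusion of it from z=0 to z≈26.8. Closing with flat bottom and top caps and triangulating gives 12 facets — a rectangular box, roughly 12.3 × 9.88 mm footprint and 26.8 mm tall.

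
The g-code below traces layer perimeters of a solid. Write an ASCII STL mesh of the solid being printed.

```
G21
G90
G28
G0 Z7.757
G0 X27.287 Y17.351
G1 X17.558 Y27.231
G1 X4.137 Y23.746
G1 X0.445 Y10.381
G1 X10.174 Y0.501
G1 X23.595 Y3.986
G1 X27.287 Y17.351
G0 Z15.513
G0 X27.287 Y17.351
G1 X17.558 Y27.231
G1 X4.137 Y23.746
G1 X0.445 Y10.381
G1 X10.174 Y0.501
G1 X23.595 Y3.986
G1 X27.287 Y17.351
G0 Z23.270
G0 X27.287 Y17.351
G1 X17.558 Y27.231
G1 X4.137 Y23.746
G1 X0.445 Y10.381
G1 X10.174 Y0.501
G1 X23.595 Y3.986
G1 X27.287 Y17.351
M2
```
solid part
  facet normal 0.0000 0.0000 -1.0000
    outer loop
      vertex 4.137 23.746 0.000
      vertex 17.558 27.231 0.000
      vertex 27.287 17.351 0.000
    endloop
  endfacet
  facet normal 0.0000 0.0000 -1.0000
    outer loop
      vertex 0.445 10.381 0.000
      vertex 4.137 23.746 0.000
      vertex 27.287 17.351 0.000
    endloop
  endfacet
  facet normal 0.0000 0.0000 -1.0000
    outer loop
      vertex 10.174 0.501 0.000
      vertex 0.445 10.381 0.000
      vertex 27.287 17.351 0.000
    endloop
  endfacet
  facet normal 0.0000 0.0000 -1.0000
    outer loop
      vertex 23.595 3.986 0.000
      vertex 10.174 0.501 0.000
      vertex 27.287 17.351 0.000
    endloop
  endfacet
  facet normal 0.0000 0.0000 1.0000
    outer loop
      vertex 27.287 17.351 23.270
      vertex 17.558 27.231 23.270
      vertex 4.137 23.746 23.270
    endloop
  endfacet
  facet normal 0.0000 0.0000 1.0000
    outer loop
      vertex 27.287 17.351 23.270
      vertex 4.137 23.746 23.270
      vertex 0.445 10.381 23.270
    endloop
  endfacet
  facet normal 0.0000 0.0000 1.0000
    outer loop
      vertex 27.287 17.351 23.270
      vertex 0.445 10.381 23.270
      vertex 10.174 0.501 23.270
    endloop
  endfacet
  facet normal 0.0000 0.0000 1.0000
    outer loop
      vertex 27.287 17.351 23.270
      vertex 10.174 0.501 23.270
      vertex 23.595 3.986 23.270
    endloop
  endfacet
  facet normal 0.7125 0.7016 0.0000
    outer loop
      vertex 27.287 17.351 0.000
      vertex 17.558 27.231 0.000
      vertex 17.558 27.231 23.270
    endloop
  endfacet
  facet normal 0.7125 0.7016 0.0000
    outer loop
      vertex 27.287 17.351 0.000
      vertex 17.558 27.231 23.270
      vertex 27.287 17.351 23.270
    endloop
  endfacet
  facet normal -0.2513 0.9679 0.0000
    outer loop
      vertex 17.558 27.231 0.000
      vertex 4.137 23.746 0.000
      vertex 4.137 23.746 23.270
    endloop
  endfacet
  facet normal -0.2513 0.9679 0.0000
    outer loop
      vertex 17.558 27.231 0.000
      vertex 4.137 23.746 23.270
      vertex 17.558 27.231 23.270
    endloop
  endfacet
  facet normal -0.9639 0.2663 0.0000
    outer loop
      vertex 4.137 23.746 0.000
      vertex 0.445 10.381 0.000
      vertex 0.445 10.381 23.270
    endloop
  endfacet
  facet normal -0.9639 0.2663 0.0000
    outer loop
      vertex 4.137 23.746 0.000
      vertex 0.445 10.381 23.270
      vertex 4.137 23.746 23.270
    endloop
  endfacet
  facet normal -0.7125 -0.7016 0.0000
    outer loop
      vertex 0.445 10.381 0.000
      vertex 10.174 0.501 0.000
      vertex 10.174 0.501 23.270
    endloop
  endfacet
  facet normal -0.7125 -0.7016 0.0000
    outer loop
      vertex 0.445 10.381 0.000
      vertex 10.174 0.501 23.270
      vertex 0.445 10.381 23.270
    endloop
  endfacet
  facet normal 0.2513 -0.9679 0.0000
    outer loop
      vertex 10.174 0.501 0.000
      vertex 23.595 3.986 0.000
      vertex 23.595 3.986 23.270
    endloop
  endfacet
  facet normal 0.2513 -0.9679 0.0000
    outer loop
      vertex 10.174 0.501 0.000
      vertex 23.595 3.986 23.270
      vertex 10.174 0.501 23.270
    endloop
  endfacet
  facet normal 0.9639 -0.2663 0.0000
    outer loop
      vertex 23.595 3.986 0.000
      vertex 27.287 17.351 0.000
      vertex 27.287 17.351 23.270
    endloop
  endfacet
  facet normal 0.9639 -0.2663 0.0000
    outer loop
      vertex 23.595 3.986 0.000
      vertex 27.287 17.351 23.270
      vertex 23.595 3.986 23.270
    endloop
  endfacet
endsolid part

The G0 Z moves step by Δz≈7.757 mm. Every layer's G1 loop is the same polygon, so the solid is a straight extrusion of it from z=0 to z≈23.3. Closing with flat bottom and top caps and triangulating gives 20 facets — a regular 6-sided prism (a cylinder approximated with 6 flat sides), circumscribed radius ≈ 13.9 mm, height ≈ 23.3 mm.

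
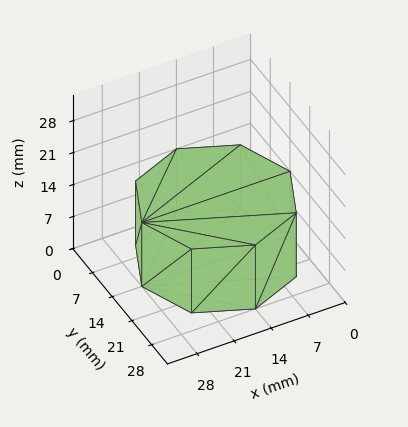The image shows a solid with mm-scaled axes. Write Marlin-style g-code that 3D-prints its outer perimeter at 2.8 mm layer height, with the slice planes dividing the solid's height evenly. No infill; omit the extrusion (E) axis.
Reading the render: the shape is a regular 8-sided prism (a cylinder approximated with 8 flat sides), circumscribed radius ≈ 14 mm, height ≈ 14 mm (dimensions read to the nearest mm from the axis ticks). For the g-code, the solid's height is divided into equal slices at the stated Δz and each level perimeter traced with G1 moves after a G0 lift.

; perimeter-only toolpath
G21 ; units = mm
G90 ; absolute positioning
G28 ; home
; layer 1
G0 Z2.8
G0 X28.0 Y14.0
G1 X23.9 Y23.9
G1 X14.0 Y28.0
G1 X4.1 Y23.9
G1 X0.0 Y14.0
G1 X4.1 Y4.1
G1 X14.0 Y0.0
G1 X23.9 Y4.1
G1 X28.0 Y14.0
; layer 2
G0 Z5.6
G0 X28.0 Y14.0
G1 X23.9 Y23.9
G1 X14.0 Y28.0
G1 X4.1 Y23.9
G1 X0.0 Y14.0
G1 X4.1 Y4.1
G1 X14.0 Y0.0
G1 X23.9 Y4.1
G1 X28.0 Y14.0
; layer 3
G0 Z8.4
G0 X28.0 Y14.0
G1 X23.9 Y23.9
G1 X14.0 Y28.0
G1 X4.1 Y23.9
G1 X0.0 Y14.0
G1 X4.1 Y4.1
G1 X14.0 Y0.0
G1 X23.9 Y4.1
G1 X28.0 Y14.0
; layer 4
G0 Z11.2
G0 X28.0 Y14.0
G1 X23.9 Y23.9
G1 X14.0 Y28.0
G1 X4.1 Y23.9
G1 X0.0 Y14.0
G1 X4.1 Y4.1
G1 X14.0 Y0.0
G1 X23.9 Y4.1
G1 X28.0 Y14.0
; layer 5
G0 Z14.0
G0 X28.0 Y14.0
G1 X23.9 Y23.9
G1 X14.0 Y28.0
G1 X4.1 Y23.9
G1 X0.0 Y14.0
G1 X4.1 Y4.1
G1 X14.0 Y0.0
G1 X23.9 Y4.1
G1 X28.0 Y14.0
M2 ; end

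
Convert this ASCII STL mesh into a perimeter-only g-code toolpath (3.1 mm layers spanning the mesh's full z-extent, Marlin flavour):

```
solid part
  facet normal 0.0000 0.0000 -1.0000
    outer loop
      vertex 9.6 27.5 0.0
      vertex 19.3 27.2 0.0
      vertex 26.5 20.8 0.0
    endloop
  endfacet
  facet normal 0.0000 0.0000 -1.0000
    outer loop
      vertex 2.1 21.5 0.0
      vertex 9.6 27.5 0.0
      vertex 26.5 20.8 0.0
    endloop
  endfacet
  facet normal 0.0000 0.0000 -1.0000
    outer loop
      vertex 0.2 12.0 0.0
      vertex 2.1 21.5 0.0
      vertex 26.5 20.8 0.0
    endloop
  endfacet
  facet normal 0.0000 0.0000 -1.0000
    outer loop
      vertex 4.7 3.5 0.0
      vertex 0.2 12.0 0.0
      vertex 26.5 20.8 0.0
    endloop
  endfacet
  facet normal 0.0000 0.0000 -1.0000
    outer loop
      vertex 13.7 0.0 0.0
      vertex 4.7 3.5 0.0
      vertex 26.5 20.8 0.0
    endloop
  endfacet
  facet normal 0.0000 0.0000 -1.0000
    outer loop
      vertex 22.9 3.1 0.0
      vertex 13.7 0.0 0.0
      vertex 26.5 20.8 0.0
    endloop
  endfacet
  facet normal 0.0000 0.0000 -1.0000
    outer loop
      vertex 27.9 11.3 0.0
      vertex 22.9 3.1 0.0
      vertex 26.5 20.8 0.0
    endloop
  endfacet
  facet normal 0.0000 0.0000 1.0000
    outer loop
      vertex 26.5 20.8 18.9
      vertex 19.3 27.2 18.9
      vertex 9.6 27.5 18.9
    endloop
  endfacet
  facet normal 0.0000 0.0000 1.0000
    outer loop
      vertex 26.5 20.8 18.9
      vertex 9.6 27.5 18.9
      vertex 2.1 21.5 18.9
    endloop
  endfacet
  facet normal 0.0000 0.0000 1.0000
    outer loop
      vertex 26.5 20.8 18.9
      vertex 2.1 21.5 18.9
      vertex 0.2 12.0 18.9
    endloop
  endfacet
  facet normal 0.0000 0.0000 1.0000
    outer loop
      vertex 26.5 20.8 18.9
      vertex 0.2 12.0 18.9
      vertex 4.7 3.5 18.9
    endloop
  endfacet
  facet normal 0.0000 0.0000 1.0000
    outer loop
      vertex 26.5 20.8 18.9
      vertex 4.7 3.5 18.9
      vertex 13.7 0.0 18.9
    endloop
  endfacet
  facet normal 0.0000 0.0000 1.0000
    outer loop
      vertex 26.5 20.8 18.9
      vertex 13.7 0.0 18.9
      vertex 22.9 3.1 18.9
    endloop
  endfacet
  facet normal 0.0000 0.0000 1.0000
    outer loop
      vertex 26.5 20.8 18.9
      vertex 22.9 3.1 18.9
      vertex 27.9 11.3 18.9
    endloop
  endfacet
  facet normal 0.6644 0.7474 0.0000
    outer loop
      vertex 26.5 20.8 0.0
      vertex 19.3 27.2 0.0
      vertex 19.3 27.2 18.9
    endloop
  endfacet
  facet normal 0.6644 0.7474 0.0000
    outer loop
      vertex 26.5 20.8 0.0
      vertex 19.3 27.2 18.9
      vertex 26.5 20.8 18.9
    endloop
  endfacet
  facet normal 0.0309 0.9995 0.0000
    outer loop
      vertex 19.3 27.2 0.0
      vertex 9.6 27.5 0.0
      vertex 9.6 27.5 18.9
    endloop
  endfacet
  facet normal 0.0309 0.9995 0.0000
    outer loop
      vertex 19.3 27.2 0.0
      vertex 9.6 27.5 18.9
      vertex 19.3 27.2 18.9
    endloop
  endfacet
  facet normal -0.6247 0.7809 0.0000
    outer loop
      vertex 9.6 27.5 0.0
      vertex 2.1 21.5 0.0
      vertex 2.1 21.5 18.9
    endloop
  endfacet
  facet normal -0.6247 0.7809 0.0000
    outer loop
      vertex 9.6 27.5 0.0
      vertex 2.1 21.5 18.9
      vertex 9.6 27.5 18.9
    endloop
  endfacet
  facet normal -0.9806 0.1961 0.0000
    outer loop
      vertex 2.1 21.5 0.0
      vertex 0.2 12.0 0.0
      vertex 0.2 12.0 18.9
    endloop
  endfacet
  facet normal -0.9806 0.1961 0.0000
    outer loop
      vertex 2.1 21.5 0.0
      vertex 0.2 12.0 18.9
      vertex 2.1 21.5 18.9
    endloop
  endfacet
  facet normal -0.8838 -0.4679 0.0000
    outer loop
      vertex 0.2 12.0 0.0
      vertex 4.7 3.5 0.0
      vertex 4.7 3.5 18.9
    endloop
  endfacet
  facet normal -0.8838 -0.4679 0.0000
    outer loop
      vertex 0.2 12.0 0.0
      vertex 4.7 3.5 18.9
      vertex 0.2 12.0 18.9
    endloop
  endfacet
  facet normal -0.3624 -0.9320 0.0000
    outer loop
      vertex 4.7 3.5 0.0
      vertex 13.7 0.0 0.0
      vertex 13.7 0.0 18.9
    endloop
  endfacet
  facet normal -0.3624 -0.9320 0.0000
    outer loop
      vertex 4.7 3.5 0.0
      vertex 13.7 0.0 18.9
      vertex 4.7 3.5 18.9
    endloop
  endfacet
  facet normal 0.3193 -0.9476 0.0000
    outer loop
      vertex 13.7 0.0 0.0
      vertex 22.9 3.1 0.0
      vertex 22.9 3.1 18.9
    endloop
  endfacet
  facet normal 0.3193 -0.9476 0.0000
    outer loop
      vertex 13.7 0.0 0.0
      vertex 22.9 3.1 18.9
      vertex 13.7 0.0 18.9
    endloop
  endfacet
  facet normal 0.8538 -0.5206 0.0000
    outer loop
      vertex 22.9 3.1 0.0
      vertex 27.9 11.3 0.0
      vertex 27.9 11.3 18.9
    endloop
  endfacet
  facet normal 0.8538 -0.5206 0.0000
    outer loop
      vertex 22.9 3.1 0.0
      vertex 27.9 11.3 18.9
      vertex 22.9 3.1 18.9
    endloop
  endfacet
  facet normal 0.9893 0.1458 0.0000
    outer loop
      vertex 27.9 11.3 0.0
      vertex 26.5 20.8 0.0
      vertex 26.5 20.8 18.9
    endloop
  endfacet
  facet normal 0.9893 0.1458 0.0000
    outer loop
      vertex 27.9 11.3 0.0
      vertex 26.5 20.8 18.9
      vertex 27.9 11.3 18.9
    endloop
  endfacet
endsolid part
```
; perimeter-only toolpath
G21 ; units = mm
G90 ; absolute positioning
G28 ; home
; layer 1
G0 Z3.1
G0 X26.5 Y20.8
G1 X19.3 Y27.2
G1 X9.6 Y27.5
G1 X2.1 Y21.5
G1 X0.2 Y12.0
G1 X4.7 Y3.5
G1 X13.7 Y0.0
G1 X22.9 Y3.1
G1 X27.9 Y11.3
G1 X26.5 Y20.8
; layer 2
G0 Z6.3
G0 X26.5 Y20.8
G1 X19.3 Y27.2
G1 X9.6 Y27.5
G1 X2.1 Y21.5
G1 X0.2 Y12.0
G1 X4.7 Y3.5
G1 X13.7 Y0.0
G1 X22.9 Y3.1
G1 X27.9 Y11.3
G1 X26.5 Y20.8
; layer 3
G0 Z9.4
G0 X26.5 Y20.8
G1 X19.3 Y27.2
G1 X9.6 Y27.5
G1 X2.1 Y21.5
G1 X0.2 Y12.0
G1 X4.7 Y3.5
G1 X13.7 Y0.0
G1 X22.9 Y3.1
G1 X27.9 Y11.3
G1 X26.5 Y20.8
; layer 4
G0 Z12.6
G0 X26.5 Y20.8
G1 X19.3 Y27.2
G1 X9.6 Y27.5
G1 X2.1 Y21.5
G1 X0.2 Y12.0
G1 X4.7 Y3.5
G1 X13.7 Y0.0
G1 X22.9 Y3.1
G1 X27.9 Y11.3
G1 X26.5 Y20.8
; layer 5
G0 Z15.8
G0 X26.5 Y20.8
G1 X19.3 Y27.2
G1 X9.6 Y27.5
G1 X2.1 Y21.5
G1 X0.2 Y12.0
G1 X4.7 Y3.5
G1 X13.7 Y0.0
G1 X22.9 Y3.1
G1 X27.9 Y11.3
G1 X26.5 Y20.8
; layer 6
G0 Z18.9
G0 X26.5 Y20.8
G1 X19.3 Y27.2
G1 X9.6 Y27.5
G1 X2.1 Y21.5
G1 X0.2 Y12.0
G1 X4.7 Y3.5
G1 X13.7 Y0.0
G1 X22.9 Y3.1
G1 X27.9 Y11.3
G1 X26.5 Y20.8
M2 ; end

The solid is a regular 9-sided prism (a cylinder approximated with 9 flat sides), circumscribed radius ≈ 14.1 mm, height ≈ 18.9 mm. Slicing at Δz = 3.1 mm — 6 equal slices spanning the solid's height, so layer i sits at z = i·h/6 — gives 6 non-empty perimeters. Each is a 9-segment closed polygon; G0 lifts to the layer z and rapids to the start vertex, then G1 traces the edges.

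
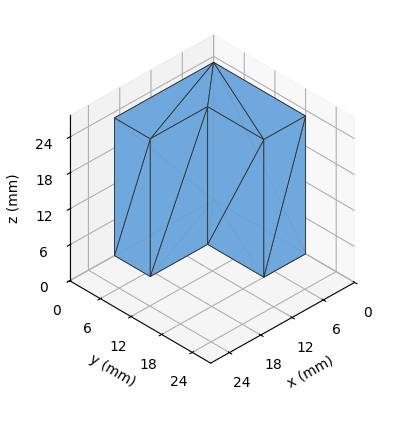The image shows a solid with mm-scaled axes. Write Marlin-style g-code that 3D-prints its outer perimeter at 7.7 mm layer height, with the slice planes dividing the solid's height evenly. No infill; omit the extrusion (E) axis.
Reading the render: the shape is an L-shaped prism: outer 19 × 18 mm, arm thicknesses ≈ 7 mm (horizontal) and 8 mm (vertical), extruded 23 mm in z (dimensions read to the nearest mm from the axis ticks). For the g-code, the solid's height is divided into equal slices at the stated Δz and each level perimeter traced with G1 moves after a G0 lift.

; perimeter-only toolpath
G21 ; units = mm
G90 ; absolute positioning
G28 ; home
; layer 1
G0 Z7.7
G0 X0.0 Y0.0
G1 X19.0 Y0.0
G1 X19.0 Y7.0
G1 X8.0 Y7.0
G1 X8.0 Y18.0
G1 X0.0 Y18.0
G1 X0.0 Y0.0
; layer 2
G0 Z15.3
G0 X0.0 Y0.0
G1 X19.0 Y0.0
G1 X19.0 Y7.0
G1 X8.0 Y7.0
G1 X8.0 Y18.0
G1 X0.0 Y18.0
G1 X0.0 Y0.0
; layer 3
G0 Z23.0
G0 X0.0 Y0.0
G1 X19.0 Y0.0
G1 X19.0 Y7.0
G1 X8.0 Y7.0
G1 X8.0 Y18.0
G1 X0.0 Y18.0
G1 X0.0 Y0.0
M2 ; end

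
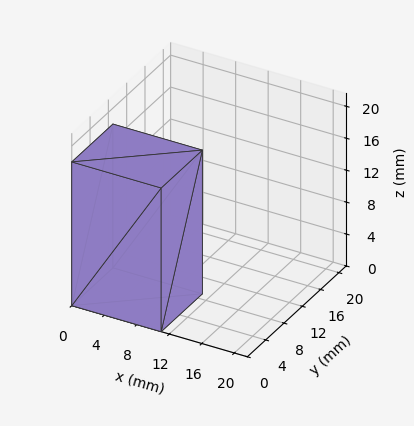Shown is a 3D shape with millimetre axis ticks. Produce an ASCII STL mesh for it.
Reading the render: the shape is a rectangular box, roughly 11 × 9 mm footprint and 18 mm tall (dimensions read to the nearest mm from the axis ticks). For the STL, each face is triangulated and given an outward normal.

solid part
  facet normal 0.0000 0.0000 -1.0000
    outer loop
      vertex 11.00 9.00 0.00
      vertex 11.00 0.00 0.00
      vertex 0.00 0.00 0.00
    endloop
  endfacet
  facet normal 0.0000 0.0000 -1.0000
    outer loop
      vertex 0.00 9.00 0.00
      vertex 11.00 9.00 0.00
      vertex 0.00 0.00 0.00
    endloop
  endfacet
  facet normal 0.0000 0.0000 1.0000
    outer loop
      vertex 0.00 0.00 18.00
      vertex 11.00 0.00 18.00
      vertex 11.00 9.00 18.00
    endloop
  endfacet
  facet normal 0.0000 0.0000 1.0000
    outer loop
      vertex 0.00 0.00 18.00
      vertex 11.00 9.00 18.00
      vertex 0.00 9.00 18.00
    endloop
  endfacet
  facet normal 0.0000 -1.0000 0.0000
    outer loop
      vertex 0.00 0.00 0.00
      vertex 11.00 0.00 0.00
      vertex 11.00 0.00 18.00
    endloop
  endfacet
  facet normal 0.0000 -1.0000 0.0000
    outer loop
      vertex 0.00 0.00 0.00
      vertex 11.00 0.00 18.00
      vertex 0.00 0.00 18.00
    endloop
  endfacet
  facet normal 0.0000 1.0000 0.0000
    outer loop
      vertex 11.00 9.00 18.00
      vertex 11.00 9.00 0.00
      vertex 0.00 9.00 0.00
    endloop
  endfacet
  facet normal 0.0000 1.0000 0.0000
    outer loop
      vertex 0.00 9.00 18.00
      vertex 11.00 9.00 18.00
      vertex 0.00 9.00 0.00
    endloop
  endfacet
  facet normal -1.0000 0.0000 0.0000
    outer loop
      vertex 0.00 9.00 18.00
      vertex 0.00 9.00 0.00
      vertex 0.00 0.00 0.00
    endloop
  endfacet
  facet normal -1.0000 0.0000 0.0000
    outer loop
      vertex 0.00 0.00 18.00
      vertex 0.00 9.00 18.00
      vertex 0.00 0.00 0.00
    endloop
  endfacet
  facet normal 1.0000 0.0000 0.0000
    outer loop
      vertex 11.00 0.00 0.00
      vertex 11.00 9.00 0.00
      vertex 11.00 9.00 18.00
    endloop
  endfacet
  facet normal 1.0000 0.0000 0.0000
    outer loop
      vertex 11.00 0.00 0.00
      vertex 11.00 9.00 18.00
      vertex 11.00 0.00 18.00
    endloop
  endfacet
endsolid part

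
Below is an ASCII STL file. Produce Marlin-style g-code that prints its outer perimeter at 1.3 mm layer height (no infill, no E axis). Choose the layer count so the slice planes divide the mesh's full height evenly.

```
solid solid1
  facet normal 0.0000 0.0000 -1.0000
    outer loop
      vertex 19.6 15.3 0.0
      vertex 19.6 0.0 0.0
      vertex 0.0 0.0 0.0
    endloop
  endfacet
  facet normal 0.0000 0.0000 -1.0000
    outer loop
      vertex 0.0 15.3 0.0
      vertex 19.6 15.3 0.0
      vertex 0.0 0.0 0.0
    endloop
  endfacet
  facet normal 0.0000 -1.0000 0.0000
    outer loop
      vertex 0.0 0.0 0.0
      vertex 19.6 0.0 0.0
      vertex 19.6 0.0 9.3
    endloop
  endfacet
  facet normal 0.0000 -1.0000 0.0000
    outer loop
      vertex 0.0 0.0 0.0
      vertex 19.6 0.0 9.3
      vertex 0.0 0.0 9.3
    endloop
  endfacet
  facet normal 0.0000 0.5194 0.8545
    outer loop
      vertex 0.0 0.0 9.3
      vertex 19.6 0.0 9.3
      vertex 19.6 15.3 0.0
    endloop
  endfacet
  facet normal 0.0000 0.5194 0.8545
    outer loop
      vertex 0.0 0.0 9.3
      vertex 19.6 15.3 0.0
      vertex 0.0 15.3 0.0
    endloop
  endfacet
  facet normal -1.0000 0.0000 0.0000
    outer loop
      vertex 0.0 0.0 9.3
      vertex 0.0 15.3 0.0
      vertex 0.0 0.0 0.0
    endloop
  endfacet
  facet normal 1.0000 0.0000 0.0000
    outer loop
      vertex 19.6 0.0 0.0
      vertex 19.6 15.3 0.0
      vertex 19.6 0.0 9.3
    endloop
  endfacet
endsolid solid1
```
; perimeter-only toolpath
G21 ; units = mm
G90 ; absolute positioning
G28 ; home
; layer 1
G0 Z1.3
G0 X0.0 Y0.0
G1 X19.6 Y0.0
G1 X19.6 Y13.1
G1 X0.0 Y13.1
G1 X0.0 Y0.0
; layer 2
G0 Z2.7
G0 X0.0 Y0.0
G1 X19.6 Y0.0
G1 X19.6 Y10.9
G1 X0.0 Y10.9
G1 X0.0 Y0.0
; layer 3
G0 Z4.0
G0 X0.0 Y0.0
G1 X19.6 Y0.0
G1 X19.6 Y8.7
G1 X0.0 Y8.7
G1 X0.0 Y0.0
; layer 4
G0 Z5.3
G0 X0.0 Y0.0
G1 X19.6 Y0.0
G1 X19.6 Y6.6
G1 X0.0 Y6.6
G1 X0.0 Y0.0
; layer 5
G0 Z6.6
G0 X0.0 Y0.0
G1 X19.6 Y0.0
G1 X19.6 Y4.4
G1 X0.0 Y4.4
G1 X0.0 Y0.0
; layer 6
G0 Z8.0
G0 X0.0 Y0.0
G1 X19.6 Y0.0
G1 X19.6 Y2.2
G1 X0.0 Y2.2
G1 X0.0 Y0.0
M2 ; end

The solid is a wedge (ramp): 19.6 × 15.3 mm base, rising to 9.3 mm along the y=0 edge and sloping linearly to z=0 at y=15.3. Slicing at Δz = 1.3 mm — 7 equal slices spanning the solid's height, so layer i sits at z = i·h/7 — gives 6 non-empty perimeters. Each is a 4-segment closed polygon; G0 lifts to the layer z and rapids to the start vertex, then G1 traces the edges. The cross-section shrinks linearly with z (the slice at the apex is degenerate and omitted).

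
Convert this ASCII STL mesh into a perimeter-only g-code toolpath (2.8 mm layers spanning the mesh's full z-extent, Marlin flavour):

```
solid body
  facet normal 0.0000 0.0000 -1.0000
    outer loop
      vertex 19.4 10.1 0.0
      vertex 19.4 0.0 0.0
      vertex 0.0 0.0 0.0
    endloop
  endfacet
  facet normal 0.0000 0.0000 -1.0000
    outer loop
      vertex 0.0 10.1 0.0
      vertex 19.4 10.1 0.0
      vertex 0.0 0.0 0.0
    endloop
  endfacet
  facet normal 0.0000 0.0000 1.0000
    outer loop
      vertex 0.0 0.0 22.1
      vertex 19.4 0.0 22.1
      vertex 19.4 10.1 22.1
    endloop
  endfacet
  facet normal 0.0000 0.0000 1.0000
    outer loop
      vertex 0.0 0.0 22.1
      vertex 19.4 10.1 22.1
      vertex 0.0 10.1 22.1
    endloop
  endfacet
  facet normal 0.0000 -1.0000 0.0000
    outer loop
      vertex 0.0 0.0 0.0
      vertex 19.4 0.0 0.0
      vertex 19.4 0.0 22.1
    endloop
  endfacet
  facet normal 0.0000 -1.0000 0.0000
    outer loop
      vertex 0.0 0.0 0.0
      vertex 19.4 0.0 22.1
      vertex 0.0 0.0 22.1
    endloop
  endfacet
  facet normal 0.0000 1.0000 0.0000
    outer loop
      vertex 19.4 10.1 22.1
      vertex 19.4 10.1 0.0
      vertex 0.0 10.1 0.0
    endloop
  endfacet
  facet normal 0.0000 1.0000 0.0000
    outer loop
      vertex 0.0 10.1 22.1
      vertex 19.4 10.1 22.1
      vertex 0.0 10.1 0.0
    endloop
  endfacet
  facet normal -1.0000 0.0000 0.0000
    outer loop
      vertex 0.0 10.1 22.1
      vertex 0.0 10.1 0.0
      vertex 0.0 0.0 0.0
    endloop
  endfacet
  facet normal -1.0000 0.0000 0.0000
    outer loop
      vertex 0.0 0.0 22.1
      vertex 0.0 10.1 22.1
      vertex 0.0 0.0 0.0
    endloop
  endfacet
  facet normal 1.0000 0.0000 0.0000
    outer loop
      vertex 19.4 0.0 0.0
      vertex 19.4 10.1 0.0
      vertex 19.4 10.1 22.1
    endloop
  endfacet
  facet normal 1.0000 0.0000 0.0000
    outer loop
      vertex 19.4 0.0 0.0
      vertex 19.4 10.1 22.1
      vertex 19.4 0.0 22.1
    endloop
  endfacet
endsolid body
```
; perimeter-only toolpath
G21 ; units = mm
G90 ; absolute positioning
G28 ; home
; layer 1
G0 Z2.8
G0 X0.0 Y0.0
G1 X19.4 Y0.0
G1 X19.4 Y10.1
G1 X0.0 Y10.1
G1 X0.0 Y0.0
; layer 2
G0 Z5.5
G0 X0.0 Y0.0
G1 X19.4 Y0.0
G1 X19.4 Y10.1
G1 X0.0 Y10.1
G1 X0.0 Y0.0
; layer 3
G0 Z8.3
G0 X0.0 Y0.0
G1 X19.4 Y0.0
G1 X19.4 Y10.1
G1 X0.0 Y10.1
G1 X0.0 Y0.0
; layer 4
G0 Z11.1
G0 X0.0 Y0.0
G1 X19.4 Y0.0
G1 X19.4 Y10.1
G1 X0.0 Y10.1
G1 X0.0 Y0.0
; layer 5
G0 Z13.8
G0 X0.0 Y0.0
G1 X19.4 Y0.0
G1 X19.4 Y10.1
G1 X0.0 Y10.1
G1 X0.0 Y0.0
; layer 6
G0 Z16.6
G0 X0.0 Y0.0
G1 X19.4 Y0.0
G1 X19.4 Y10.1
G1 X0.0 Y10.1
G1 X0.0 Y0.0
; layer 7
G0 Z19.3
G0 X0.0 Y0.0
G1 X19.4 Y0.0
G1 X19.4 Y10.1
G1 X0.0 Y10.1
G1 X0.0 Y0.0
; layer 8
G0 Z22.1
G0 X0.0 Y0.0
G1 X19.4 Y0.0
G1 X19.4 Y10.1
G1 X0.0 Y10.1
G1 X0.0 Y0.0
M2 ; end

The solid is a rectangular box, roughly 19.4 × 10.1 mm footprint and 22.1 mm tall. Slicing at Δz = 2.8 mm — 8 equal slices spanning the solid's height, so layer i sits at z = i·h/8 — gives 8 non-empty perimeters. Each is a 4-segment closed polygon; G0 lifts to the layer z and rapids to the start vertex, then G1 traces the edges.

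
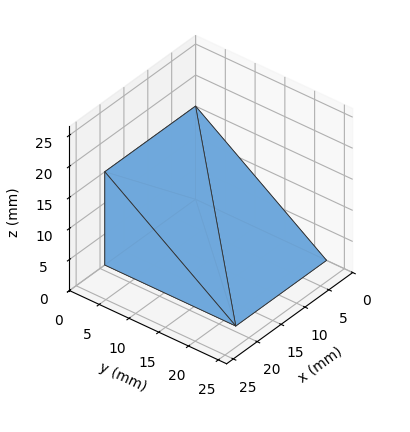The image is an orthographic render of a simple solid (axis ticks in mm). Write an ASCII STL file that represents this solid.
Reading the render: the shape is a wedge (ramp): 19 × 22 mm base, rising to 15 mm along the y=0 edge and sloping linearly to z=0 at y=22 (dimensions read to the nearest mm from the axis ticks). For the STL, each face is triangulated and given an outward normal.

solid part
  facet normal 0.0000 0.0000 -1.0000
    outer loop
      vertex 19.0 22.0 0.0
      vertex 19.0 0.0 0.0
      vertex 0.0 0.0 0.0
    endloop
  endfacet
  facet normal 0.0000 0.0000 -1.0000
    outer loop
      vertex 0.0 22.0 0.0
      vertex 19.0 22.0 0.0
      vertex 0.0 0.0 0.0
    endloop
  endfacet
  facet normal 0.0000 -1.0000 0.0000
    outer loop
      vertex 0.0 0.0 0.0
      vertex 19.0 0.0 0.0
      vertex 19.0 0.0 15.0
    endloop
  endfacet
  facet normal 0.0000 -1.0000 0.0000
    outer loop
      vertex 0.0 0.0 0.0
      vertex 19.0 0.0 15.0
      vertex 0.0 0.0 15.0
    endloop
  endfacet
  facet normal 0.0000 0.5633 0.8262
    outer loop
      vertex 0.0 0.0 15.0
      vertex 19.0 0.0 15.0
      vertex 19.0 22.0 0.0
    endloop
  endfacet
  facet normal 0.0000 0.5633 0.8262
    outer loop
      vertex 0.0 0.0 15.0
      vertex 19.0 22.0 0.0
      vertex 0.0 22.0 0.0
    endloop
  endfacet
  facet normal -1.0000 0.0000 0.0000
    outer loop
      vertex 0.0 0.0 15.0
      vertex 0.0 22.0 0.0
      vertex 0.0 0.0 0.0
    endloop
  endfacet
  facet normal 1.0000 0.0000 0.0000
    outer loop
      vertex 19.0 0.0 0.0
      vertex 19.0 22.0 0.0
      vertex 19.0 0.0 15.0
    endloop
  endfacet
endsolid part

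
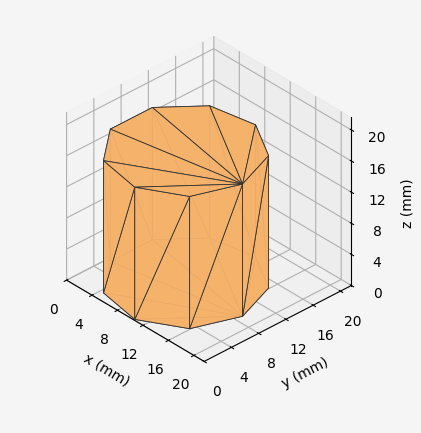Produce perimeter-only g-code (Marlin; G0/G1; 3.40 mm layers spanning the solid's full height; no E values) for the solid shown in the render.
Reading the render: the shape is a regular 9-sided prism (a cylinder approximated with 9 flat sides), circumscribed radius ≈ 9 mm, height ≈ 17 mm (dimensions read to the nearest mm from the axis ticks). For the g-code, the solid's height is divided into equal slices at the stated Δz and each level perimeter traced with G1 moves after a G0 lift.

; perimeter-only toolpath
G21 ; units = mm
G90 ; absolute positioning
G28 ; home
; layer 1
G0 Z3.40
G0 X18.00 Y9.00
G1 X15.89 Y14.79
G1 X10.56 Y17.86
G1 X4.50 Y16.79
G1 X0.54 Y12.08
G1 X0.54 Y5.92
G1 X4.50 Y1.21
G1 X10.56 Y0.14
G1 X15.89 Y3.21
G1 X18.00 Y9.00
; layer 2
G0 Z6.80
G0 X18.00 Y9.00
G1 X15.89 Y14.79
G1 X10.56 Y17.86
G1 X4.50 Y16.79
G1 X0.54 Y12.08
G1 X0.54 Y5.92
G1 X4.50 Y1.21
G1 X10.56 Y0.14
G1 X15.89 Y3.21
G1 X18.00 Y9.00
; layer 3
G0 Z10.20
G0 X18.00 Y9.00
G1 X15.89 Y14.79
G1 X10.56 Y17.86
G1 X4.50 Y16.79
G1 X0.54 Y12.08
G1 X0.54 Y5.92
G1 X4.50 Y1.21
G1 X10.56 Y0.14
G1 X15.89 Y3.21
G1 X18.00 Y9.00
; layer 4
G0 Z13.60
G0 X18.00 Y9.00
G1 X15.89 Y14.79
G1 X10.56 Y17.86
G1 X4.50 Y16.79
G1 X0.54 Y12.08
G1 X0.54 Y5.92
G1 X4.50 Y1.21
G1 X10.56 Y0.14
G1 X15.89 Y3.21
G1 X18.00 Y9.00
; layer 5
G0 Z17.00
G0 X18.00 Y9.00
G1 X15.89 Y14.79
G1 X10.56 Y17.86
G1 X4.50 Y16.79
G1 X0.54 Y12.08
G1 X0.54 Y5.92
G1 X4.50 Y1.21
G1 X10.56 Y0.14
G1 X15.89 Y3.21
G1 X18.00 Y9.00
M2 ; end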